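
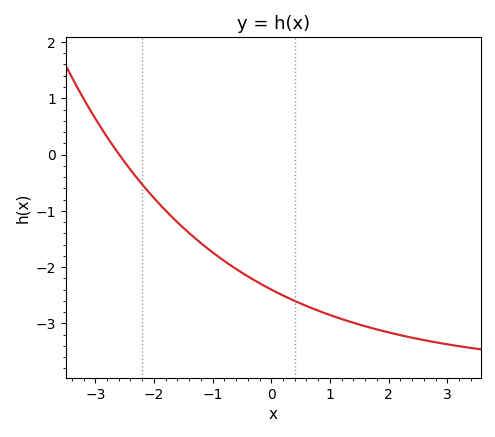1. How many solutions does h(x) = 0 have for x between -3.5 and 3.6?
1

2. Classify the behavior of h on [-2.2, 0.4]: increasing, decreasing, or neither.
decreasing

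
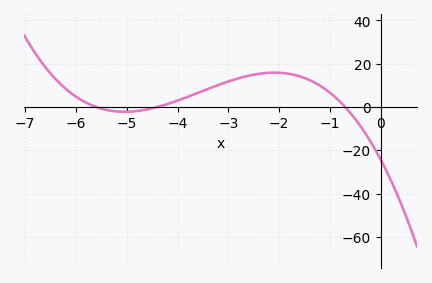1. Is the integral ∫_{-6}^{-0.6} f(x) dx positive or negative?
positive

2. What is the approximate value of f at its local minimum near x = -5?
-2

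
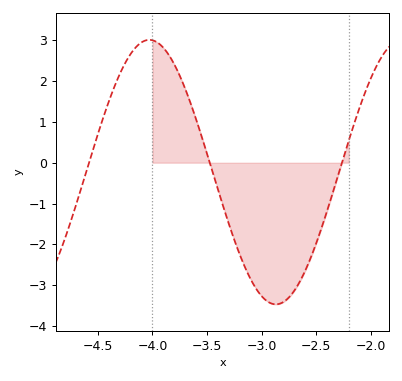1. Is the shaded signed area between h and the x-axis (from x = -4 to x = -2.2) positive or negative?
negative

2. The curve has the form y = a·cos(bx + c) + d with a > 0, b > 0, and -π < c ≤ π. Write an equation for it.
y = 3.24cos(2.7x - 1.6) - 0.23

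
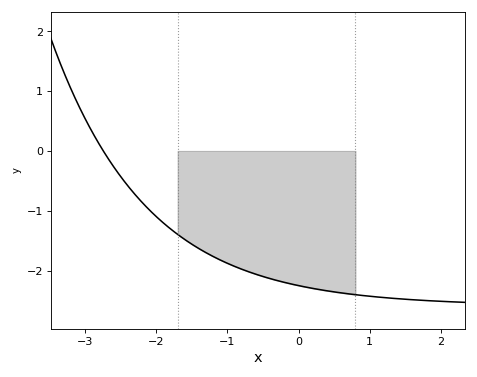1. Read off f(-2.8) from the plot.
0.11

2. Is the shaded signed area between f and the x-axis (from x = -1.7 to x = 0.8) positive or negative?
negative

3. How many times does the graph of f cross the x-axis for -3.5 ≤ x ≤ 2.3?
1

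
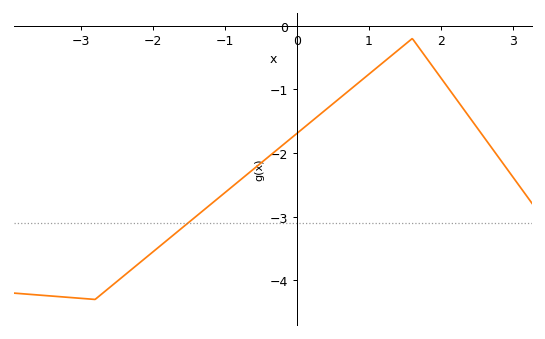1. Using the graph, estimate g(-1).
-2.6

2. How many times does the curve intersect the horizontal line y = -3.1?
1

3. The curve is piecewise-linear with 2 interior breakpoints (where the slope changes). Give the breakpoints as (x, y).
(-2.8, -4.3); (1.6, -0.2)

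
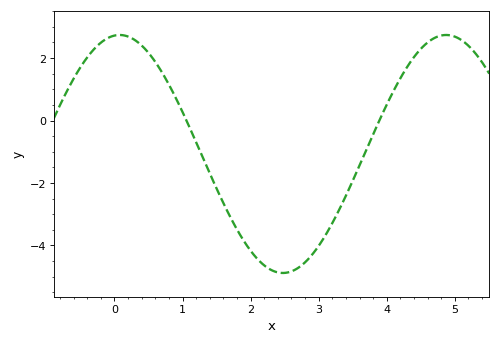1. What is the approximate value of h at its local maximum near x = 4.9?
2.8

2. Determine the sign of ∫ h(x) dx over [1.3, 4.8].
negative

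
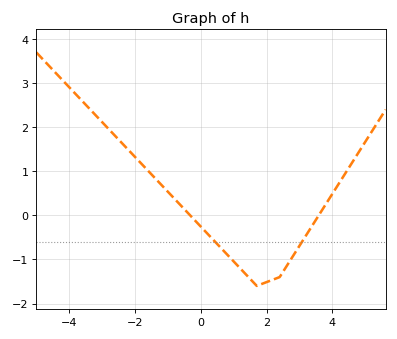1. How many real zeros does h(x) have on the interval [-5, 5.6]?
2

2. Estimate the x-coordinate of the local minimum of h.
1.7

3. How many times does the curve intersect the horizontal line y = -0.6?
2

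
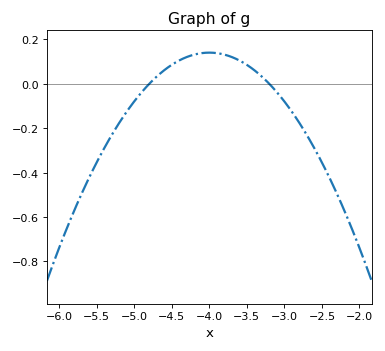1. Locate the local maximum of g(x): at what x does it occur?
-4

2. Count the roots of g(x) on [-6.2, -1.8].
2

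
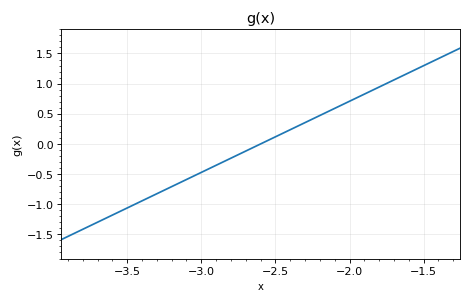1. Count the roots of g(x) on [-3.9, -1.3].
1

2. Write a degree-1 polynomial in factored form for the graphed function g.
y = 1.18(x + 2.6)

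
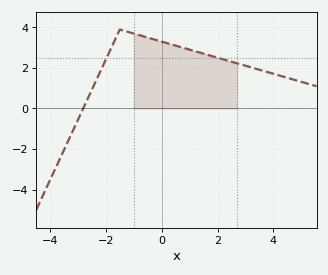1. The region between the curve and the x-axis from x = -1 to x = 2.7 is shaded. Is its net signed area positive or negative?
positive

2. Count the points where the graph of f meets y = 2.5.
2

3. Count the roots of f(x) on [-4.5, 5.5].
1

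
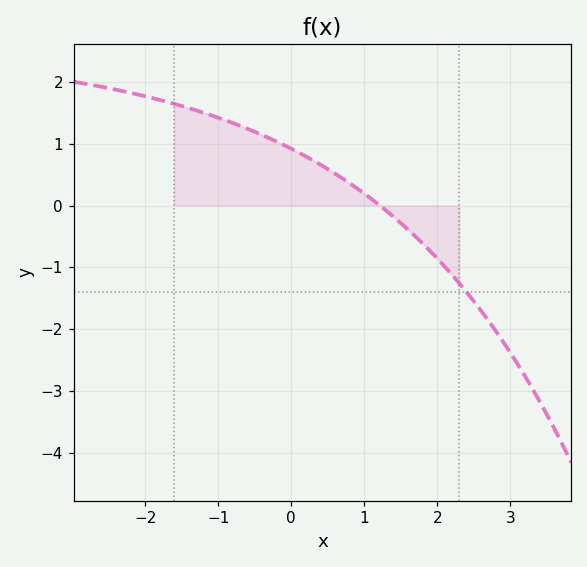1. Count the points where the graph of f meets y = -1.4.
1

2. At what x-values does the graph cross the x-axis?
1.22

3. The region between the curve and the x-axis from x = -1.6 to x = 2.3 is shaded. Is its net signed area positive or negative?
positive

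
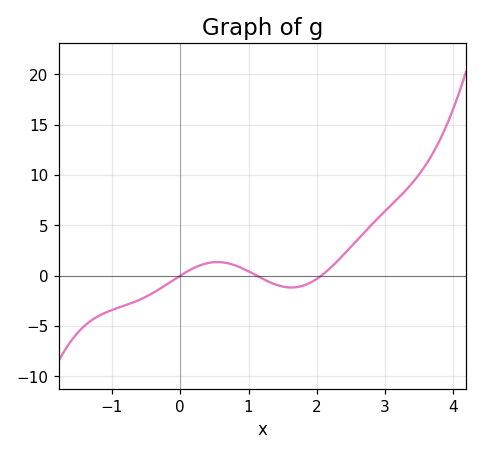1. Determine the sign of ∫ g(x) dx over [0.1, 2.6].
positive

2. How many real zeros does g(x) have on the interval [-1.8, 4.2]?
3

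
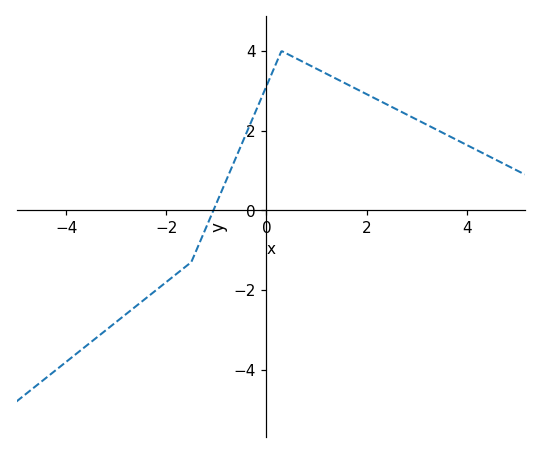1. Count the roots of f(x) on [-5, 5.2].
1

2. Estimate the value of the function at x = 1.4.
3.3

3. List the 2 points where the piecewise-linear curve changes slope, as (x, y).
(-1.5, -1.3); (0.3, 4)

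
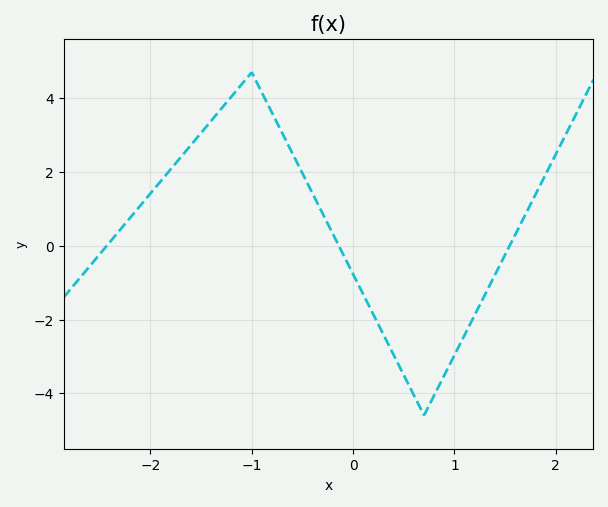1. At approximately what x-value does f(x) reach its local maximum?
-1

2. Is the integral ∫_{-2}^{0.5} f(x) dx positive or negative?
positive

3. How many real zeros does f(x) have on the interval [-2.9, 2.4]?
3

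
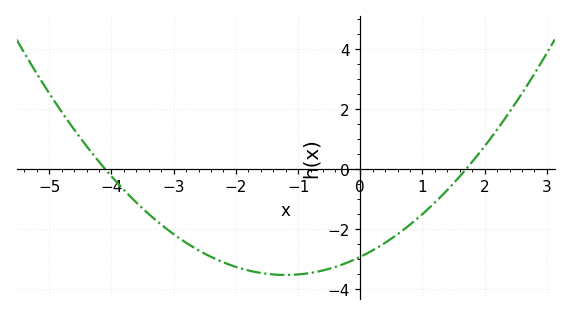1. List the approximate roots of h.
-4.2, 1.6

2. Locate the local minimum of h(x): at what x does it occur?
-1.2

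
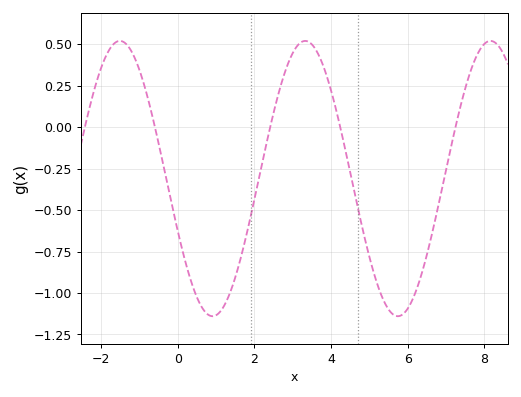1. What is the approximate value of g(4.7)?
-0.489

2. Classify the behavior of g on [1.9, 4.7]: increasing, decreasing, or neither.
neither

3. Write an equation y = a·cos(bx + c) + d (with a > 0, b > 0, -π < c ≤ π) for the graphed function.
y = 0.83cos(1.3x + 1.96) - 0.31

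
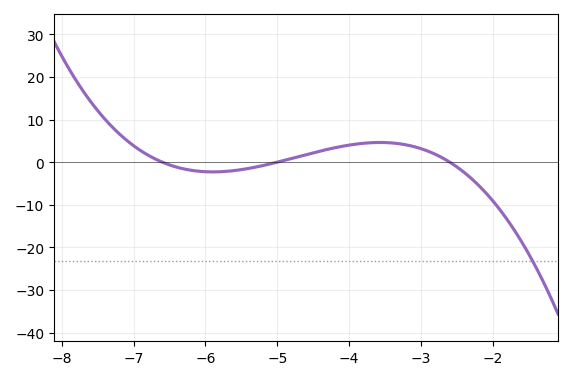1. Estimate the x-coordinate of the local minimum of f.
-5.89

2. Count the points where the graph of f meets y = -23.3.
1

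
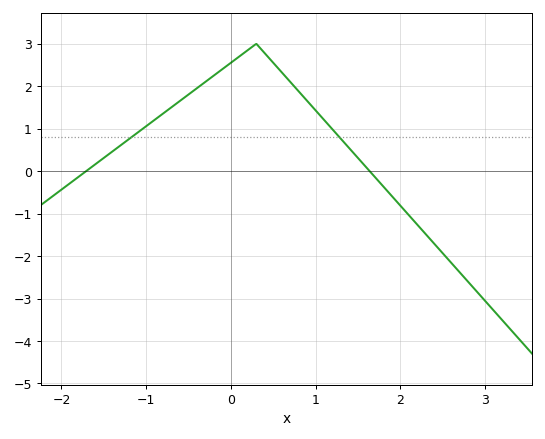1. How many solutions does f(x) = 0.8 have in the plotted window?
2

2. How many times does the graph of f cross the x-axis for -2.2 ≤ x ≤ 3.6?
2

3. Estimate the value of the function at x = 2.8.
-2.61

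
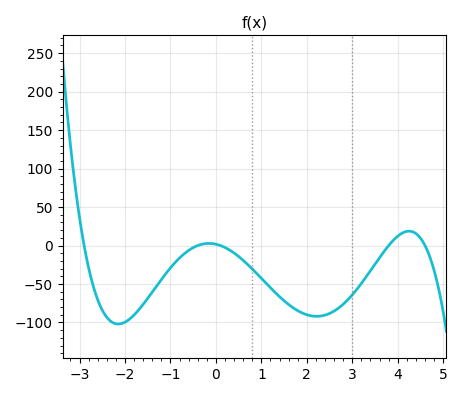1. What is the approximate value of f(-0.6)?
-6.34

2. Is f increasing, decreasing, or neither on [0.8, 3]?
neither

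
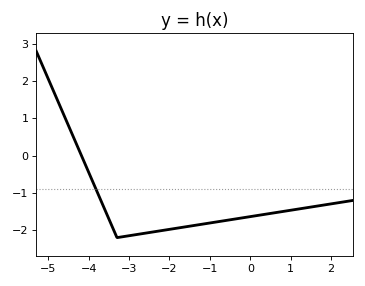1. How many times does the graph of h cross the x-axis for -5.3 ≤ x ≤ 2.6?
1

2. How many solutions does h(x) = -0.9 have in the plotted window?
1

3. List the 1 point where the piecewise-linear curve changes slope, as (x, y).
(-3.3, -2.2)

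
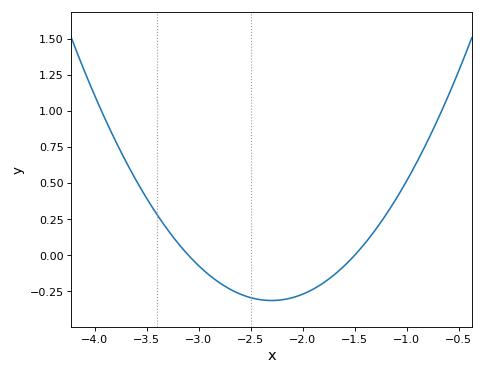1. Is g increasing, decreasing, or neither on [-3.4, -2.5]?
decreasing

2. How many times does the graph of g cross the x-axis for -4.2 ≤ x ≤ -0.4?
2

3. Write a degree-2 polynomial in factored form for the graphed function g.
y = 0.49(x + 3.1)(x + 1.5)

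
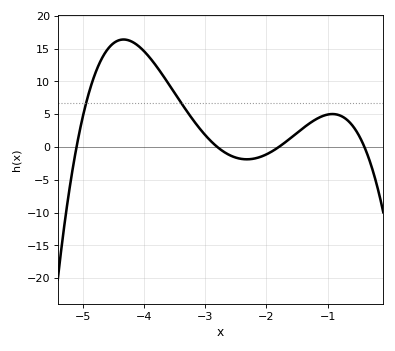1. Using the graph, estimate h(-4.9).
8.2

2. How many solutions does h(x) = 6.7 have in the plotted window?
2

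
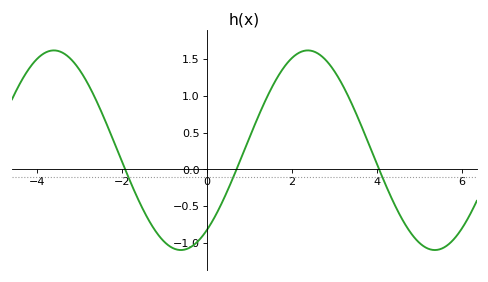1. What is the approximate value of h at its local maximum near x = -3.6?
1.6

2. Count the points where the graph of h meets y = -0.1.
3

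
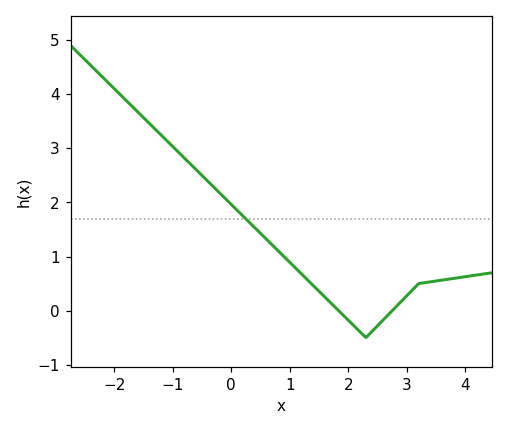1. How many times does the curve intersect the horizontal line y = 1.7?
1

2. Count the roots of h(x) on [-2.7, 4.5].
2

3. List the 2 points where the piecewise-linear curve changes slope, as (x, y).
(2.3, -0.5); (3.2, 0.5)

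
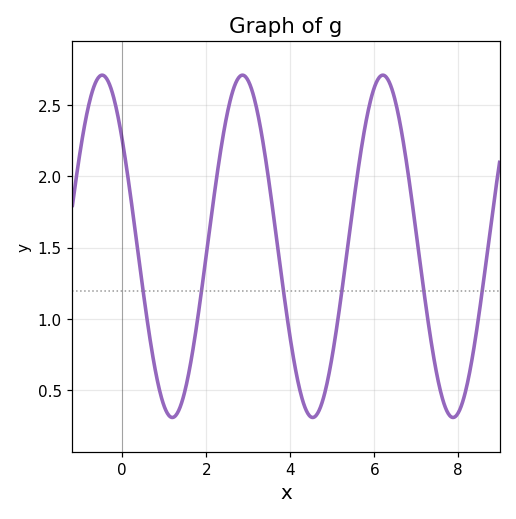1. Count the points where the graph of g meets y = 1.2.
6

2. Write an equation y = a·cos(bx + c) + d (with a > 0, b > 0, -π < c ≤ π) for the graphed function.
y = 1.2cos(1.88x + 0.902) + 1.51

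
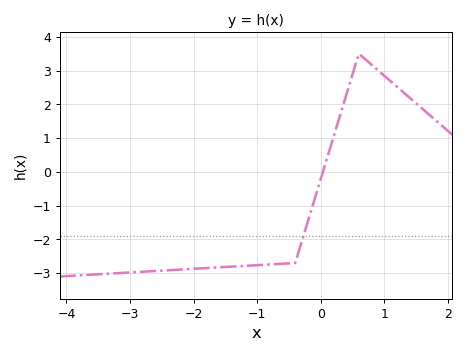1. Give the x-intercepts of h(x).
0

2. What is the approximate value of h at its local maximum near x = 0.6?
3.5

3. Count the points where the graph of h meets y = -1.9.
1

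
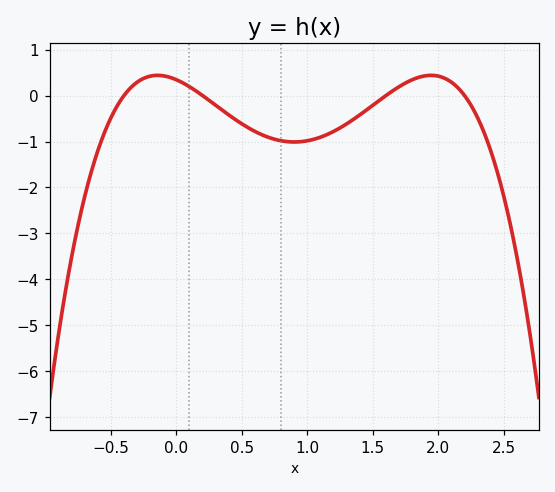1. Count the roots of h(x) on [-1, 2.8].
4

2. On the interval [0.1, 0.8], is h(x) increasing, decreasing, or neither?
decreasing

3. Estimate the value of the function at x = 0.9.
-1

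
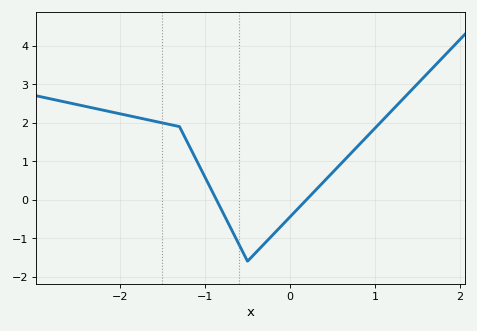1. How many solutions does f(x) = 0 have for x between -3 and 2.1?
2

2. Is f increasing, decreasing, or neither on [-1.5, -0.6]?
decreasing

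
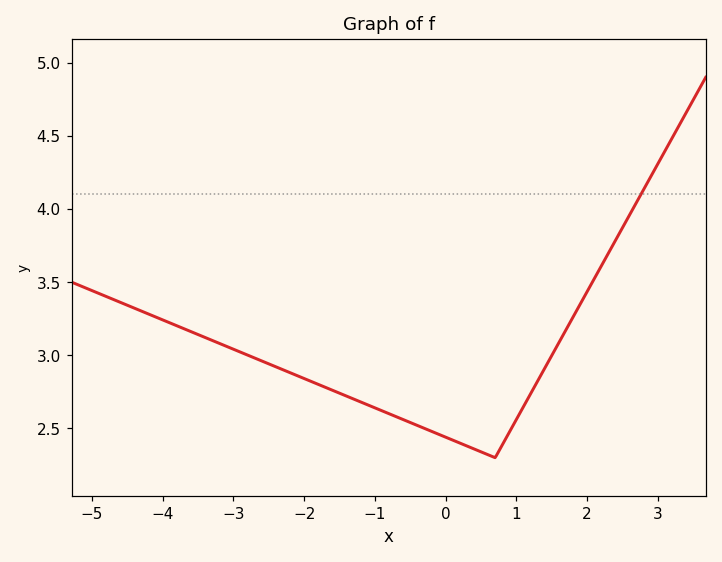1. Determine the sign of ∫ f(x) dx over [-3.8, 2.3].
positive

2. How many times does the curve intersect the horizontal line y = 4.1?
1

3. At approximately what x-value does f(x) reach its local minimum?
0.7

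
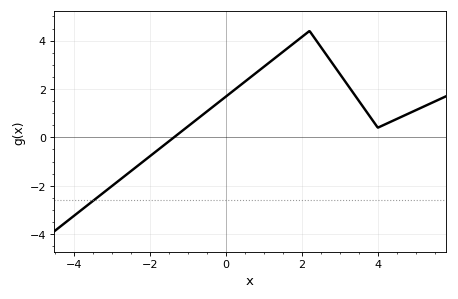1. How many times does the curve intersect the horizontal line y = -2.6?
1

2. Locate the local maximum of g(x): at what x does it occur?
2.2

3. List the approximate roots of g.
-1.4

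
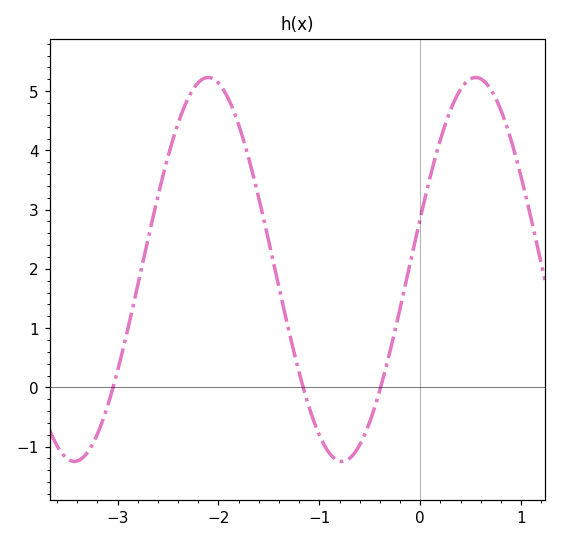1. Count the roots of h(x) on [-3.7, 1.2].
3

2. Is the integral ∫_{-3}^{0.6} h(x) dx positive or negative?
positive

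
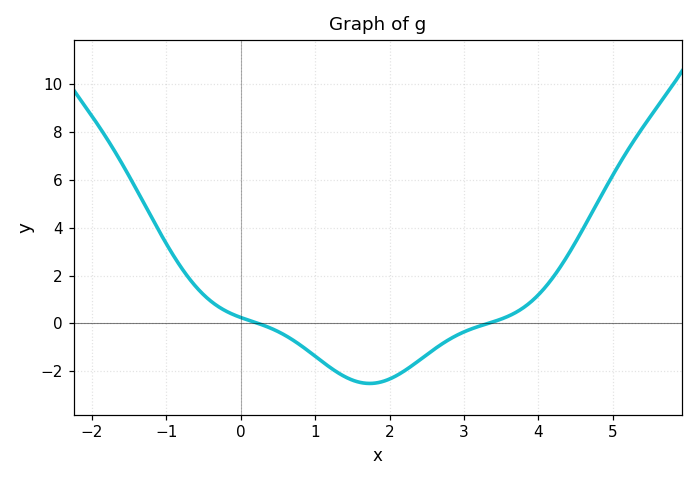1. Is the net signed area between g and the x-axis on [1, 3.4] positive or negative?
negative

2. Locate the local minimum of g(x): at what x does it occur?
1.73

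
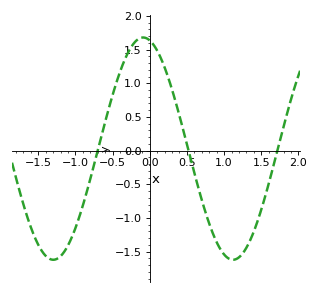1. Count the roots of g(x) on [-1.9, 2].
3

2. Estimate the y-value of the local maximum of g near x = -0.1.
1.7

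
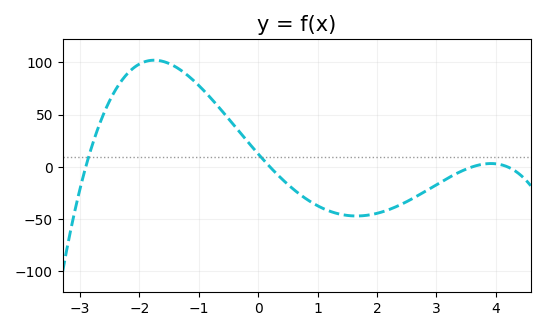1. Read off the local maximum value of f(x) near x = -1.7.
102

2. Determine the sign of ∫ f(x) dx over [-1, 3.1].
negative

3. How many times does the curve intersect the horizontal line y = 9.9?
2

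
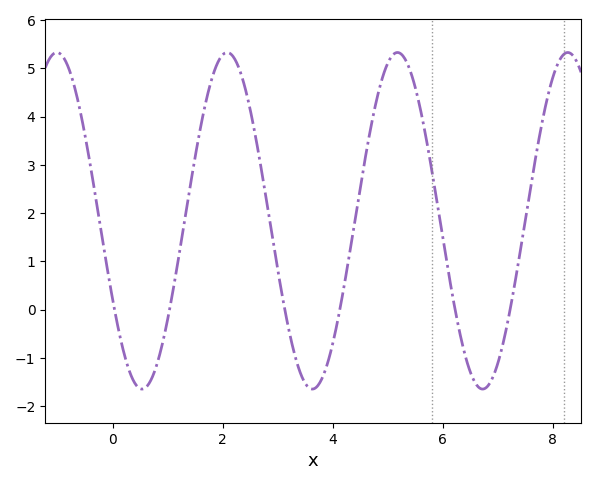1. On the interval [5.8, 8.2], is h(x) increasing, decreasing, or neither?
neither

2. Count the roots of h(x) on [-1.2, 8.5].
6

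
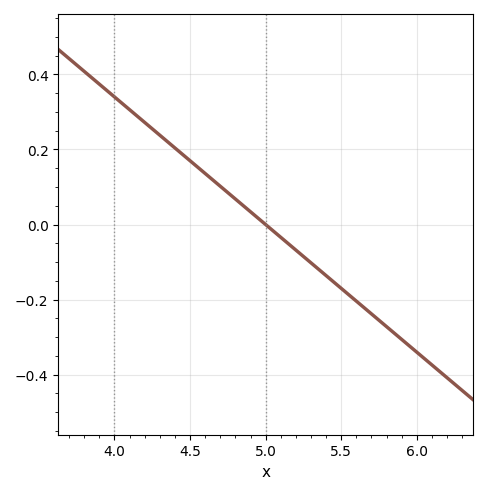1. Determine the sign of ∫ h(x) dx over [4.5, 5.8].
negative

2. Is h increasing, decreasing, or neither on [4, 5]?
decreasing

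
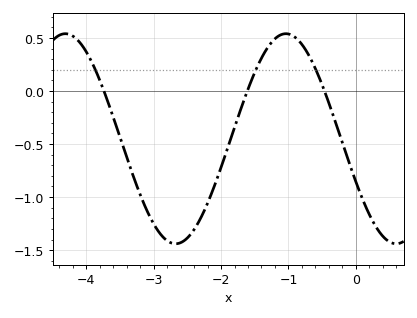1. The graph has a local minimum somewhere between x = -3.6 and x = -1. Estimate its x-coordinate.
-2.7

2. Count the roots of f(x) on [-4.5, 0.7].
3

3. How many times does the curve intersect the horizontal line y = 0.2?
3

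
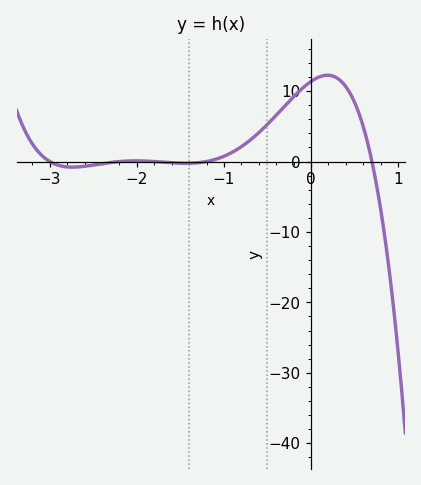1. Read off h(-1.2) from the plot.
0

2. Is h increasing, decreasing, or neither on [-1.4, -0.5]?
increasing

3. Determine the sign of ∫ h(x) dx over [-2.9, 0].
positive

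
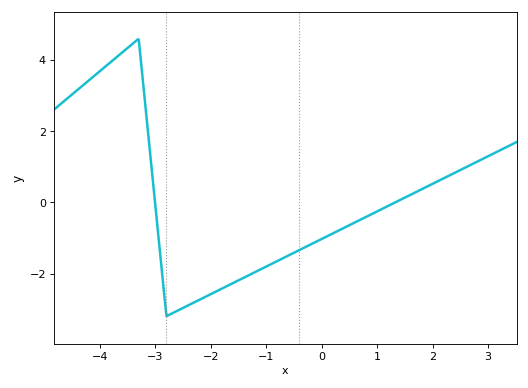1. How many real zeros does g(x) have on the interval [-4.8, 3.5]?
2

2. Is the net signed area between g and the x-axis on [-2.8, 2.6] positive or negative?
negative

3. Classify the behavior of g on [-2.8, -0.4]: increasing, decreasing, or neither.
increasing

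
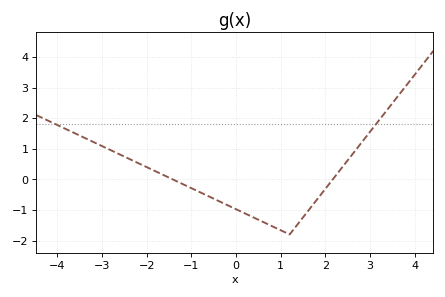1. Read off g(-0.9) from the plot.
-0.357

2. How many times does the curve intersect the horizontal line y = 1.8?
2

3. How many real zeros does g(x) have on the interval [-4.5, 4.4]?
2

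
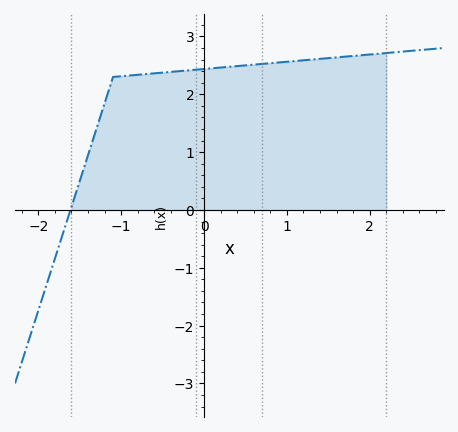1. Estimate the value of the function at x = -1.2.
1.85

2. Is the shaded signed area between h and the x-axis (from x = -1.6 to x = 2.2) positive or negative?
positive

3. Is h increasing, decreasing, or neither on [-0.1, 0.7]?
increasing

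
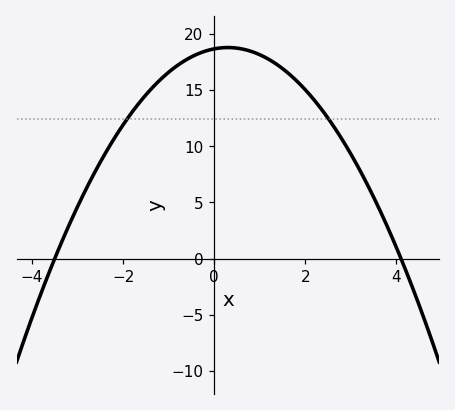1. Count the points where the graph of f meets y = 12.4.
2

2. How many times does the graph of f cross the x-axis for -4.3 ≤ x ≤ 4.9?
2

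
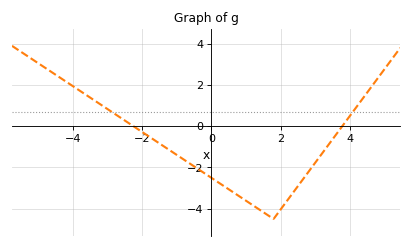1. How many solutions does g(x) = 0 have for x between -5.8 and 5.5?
2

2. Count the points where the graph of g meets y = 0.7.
2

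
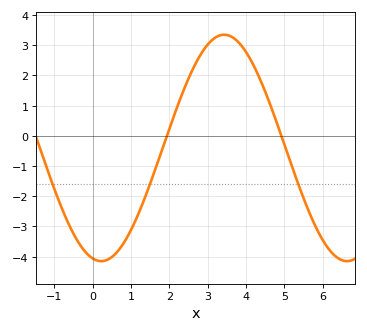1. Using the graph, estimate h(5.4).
-1.72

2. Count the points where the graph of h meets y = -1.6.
3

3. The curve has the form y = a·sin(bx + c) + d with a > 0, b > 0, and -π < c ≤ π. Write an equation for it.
y = 3.75sin(0.98x - 1.79) - 0.4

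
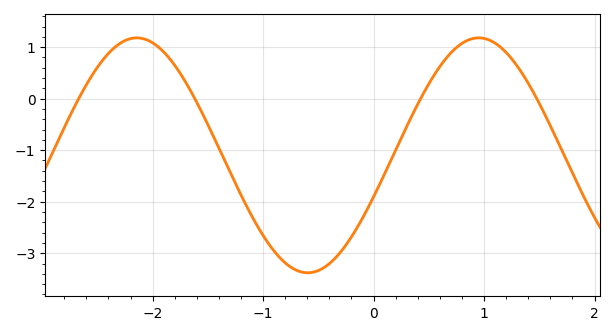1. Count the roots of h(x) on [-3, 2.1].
4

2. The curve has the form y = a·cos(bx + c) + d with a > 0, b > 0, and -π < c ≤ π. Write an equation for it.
y = 2.28cos(2.03x - 1.93) - 1.1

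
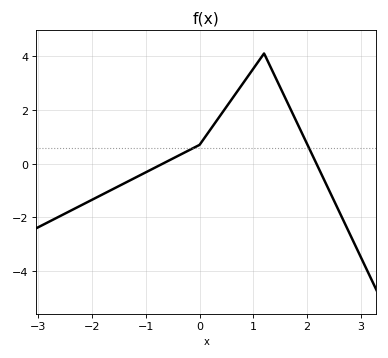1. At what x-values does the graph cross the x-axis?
-0.7, 2.2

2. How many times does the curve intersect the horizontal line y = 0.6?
2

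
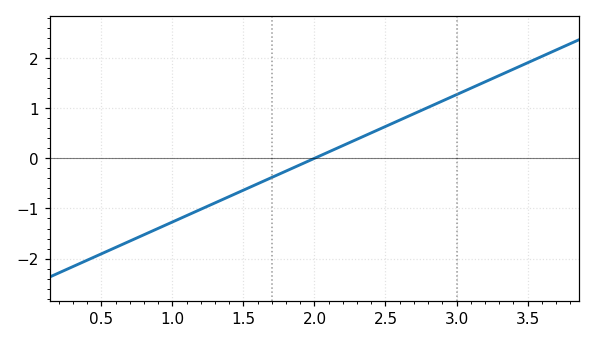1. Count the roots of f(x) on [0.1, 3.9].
1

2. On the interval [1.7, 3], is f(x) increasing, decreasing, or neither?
increasing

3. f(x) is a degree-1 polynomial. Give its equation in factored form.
y = 1.27(x - 2)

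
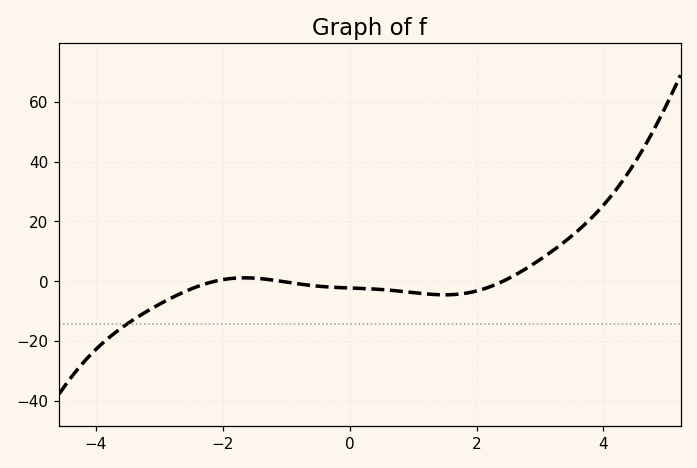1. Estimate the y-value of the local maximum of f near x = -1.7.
1.11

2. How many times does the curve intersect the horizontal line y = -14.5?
1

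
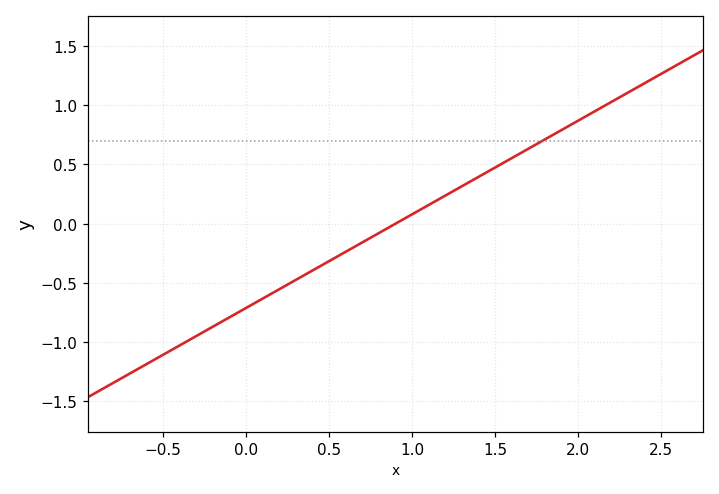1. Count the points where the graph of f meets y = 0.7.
1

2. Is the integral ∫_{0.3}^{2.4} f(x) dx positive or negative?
positive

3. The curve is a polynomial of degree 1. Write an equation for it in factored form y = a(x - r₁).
y = 0.79(x - 0.9)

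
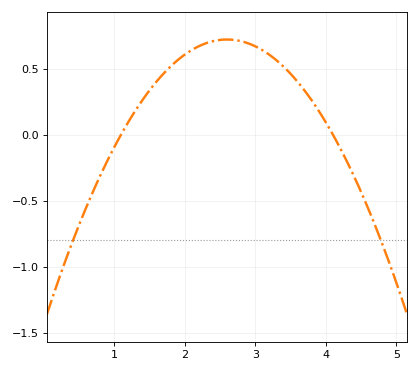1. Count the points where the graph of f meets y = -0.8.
2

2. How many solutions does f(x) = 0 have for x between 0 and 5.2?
2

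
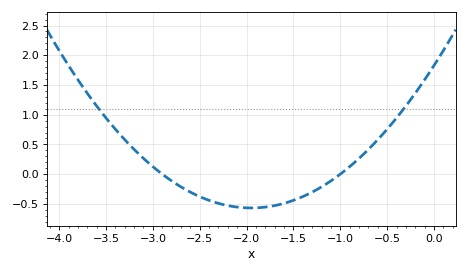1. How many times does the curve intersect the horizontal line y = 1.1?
2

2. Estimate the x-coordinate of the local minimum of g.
-2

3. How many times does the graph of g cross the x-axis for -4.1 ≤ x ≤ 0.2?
2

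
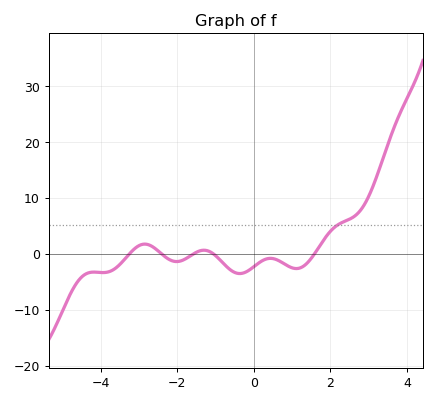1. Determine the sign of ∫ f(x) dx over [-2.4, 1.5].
negative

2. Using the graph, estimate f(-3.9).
-3.33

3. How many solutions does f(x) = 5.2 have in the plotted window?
1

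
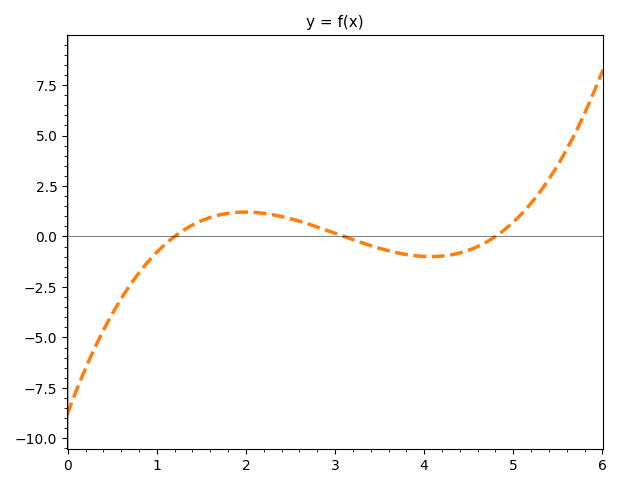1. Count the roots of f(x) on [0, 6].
3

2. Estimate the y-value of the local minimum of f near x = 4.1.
-1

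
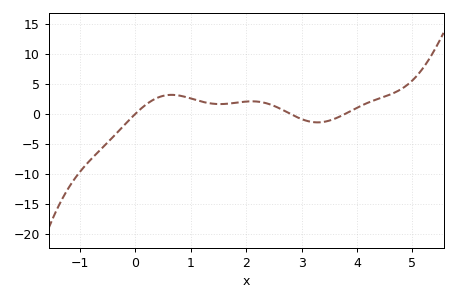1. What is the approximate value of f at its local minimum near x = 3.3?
-1.43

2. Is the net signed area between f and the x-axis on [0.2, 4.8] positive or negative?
positive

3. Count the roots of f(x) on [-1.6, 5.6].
3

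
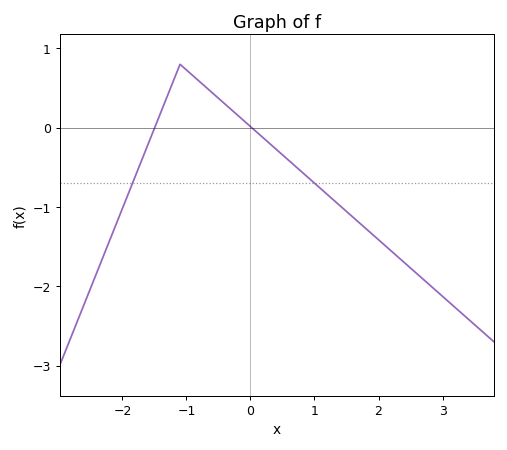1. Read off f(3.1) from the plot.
-2.2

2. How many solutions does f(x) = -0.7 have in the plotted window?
2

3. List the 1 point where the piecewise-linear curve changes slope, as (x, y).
(-1.1, 0.8)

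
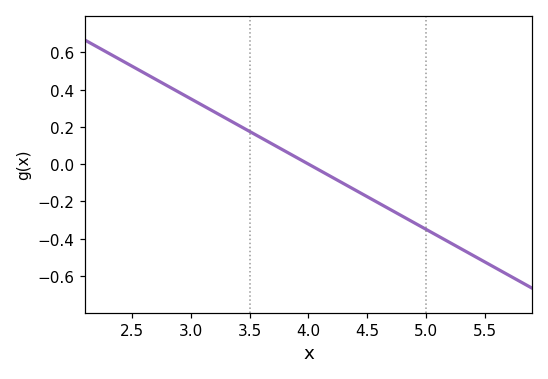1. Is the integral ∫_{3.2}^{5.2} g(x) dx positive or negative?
negative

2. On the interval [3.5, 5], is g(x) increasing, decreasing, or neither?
decreasing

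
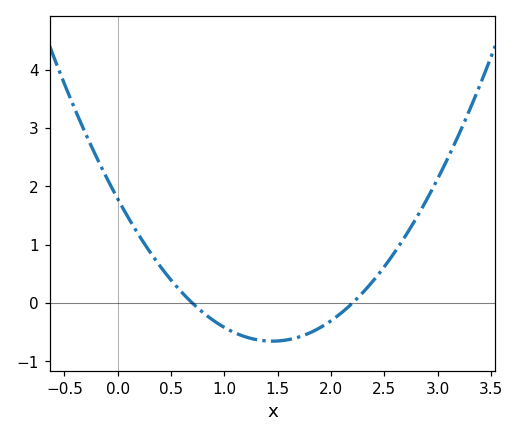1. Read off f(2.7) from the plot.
1.16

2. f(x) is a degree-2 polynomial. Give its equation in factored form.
y = 1.16(x - 0.7)(x - 2.2)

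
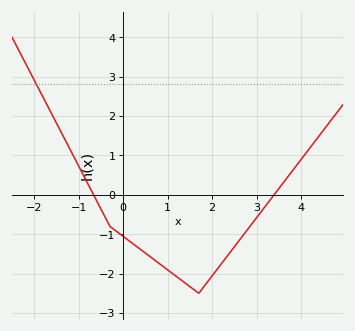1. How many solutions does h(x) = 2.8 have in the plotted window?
1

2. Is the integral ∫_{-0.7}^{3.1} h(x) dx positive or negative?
negative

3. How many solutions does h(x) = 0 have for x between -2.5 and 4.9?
2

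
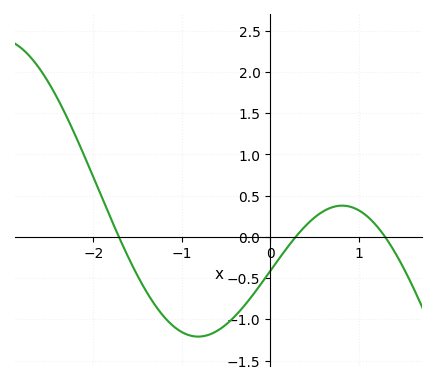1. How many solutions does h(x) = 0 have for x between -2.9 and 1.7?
3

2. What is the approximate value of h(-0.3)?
-0.845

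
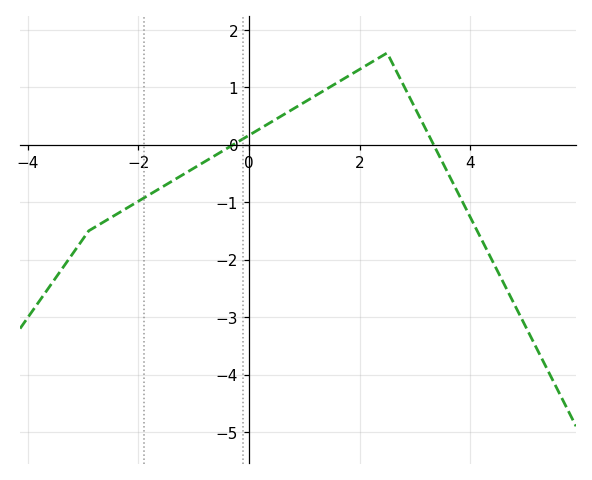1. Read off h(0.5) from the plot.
0.452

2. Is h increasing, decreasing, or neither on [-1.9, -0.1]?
increasing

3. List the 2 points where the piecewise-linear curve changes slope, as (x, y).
(-2.9, -1.5); (2.5, 1.6)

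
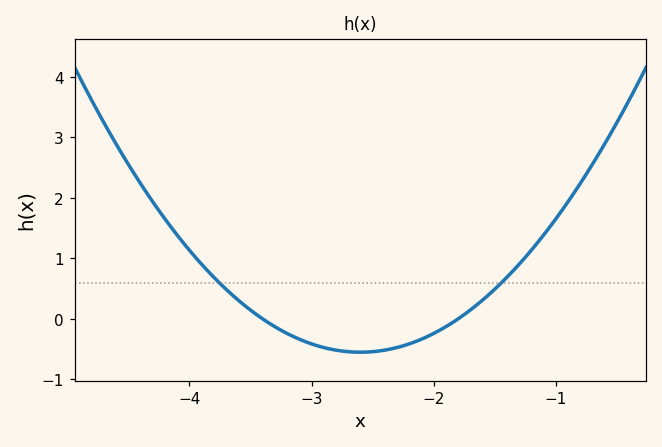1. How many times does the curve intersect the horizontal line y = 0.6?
2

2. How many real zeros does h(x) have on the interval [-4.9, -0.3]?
2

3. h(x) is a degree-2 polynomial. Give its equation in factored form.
y = 0.86(x + 3.4)(x + 1.8)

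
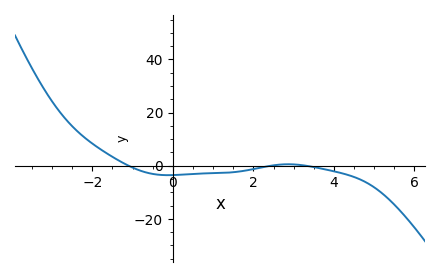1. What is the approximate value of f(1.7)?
-2.08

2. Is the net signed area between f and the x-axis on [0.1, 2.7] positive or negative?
negative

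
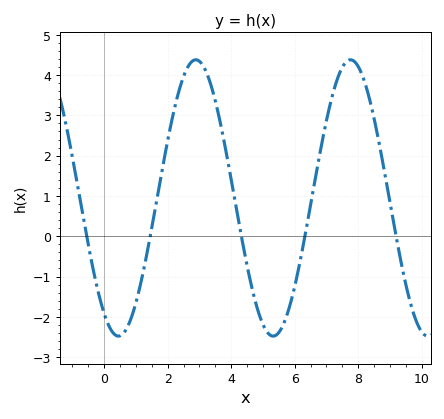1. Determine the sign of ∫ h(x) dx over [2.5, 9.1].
positive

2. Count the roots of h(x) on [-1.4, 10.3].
5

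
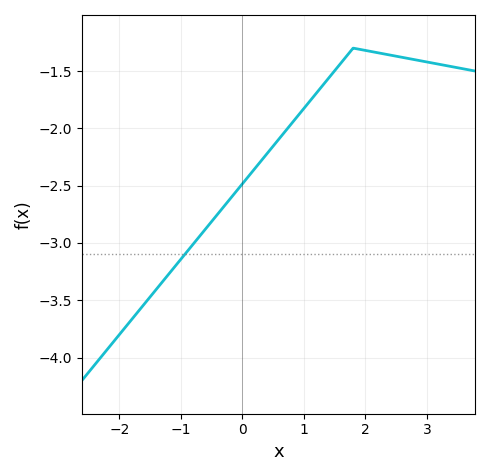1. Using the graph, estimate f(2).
-1.32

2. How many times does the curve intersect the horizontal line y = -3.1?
1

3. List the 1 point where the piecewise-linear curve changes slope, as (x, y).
(1.8, -1.3)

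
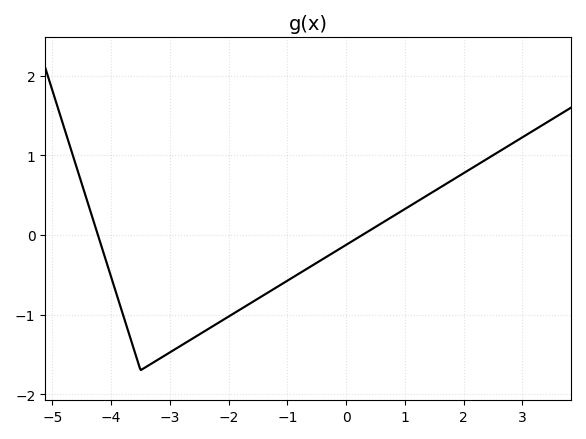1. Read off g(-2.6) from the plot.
-1.3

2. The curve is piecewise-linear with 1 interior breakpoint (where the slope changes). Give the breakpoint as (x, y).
(-3.5, -1.7)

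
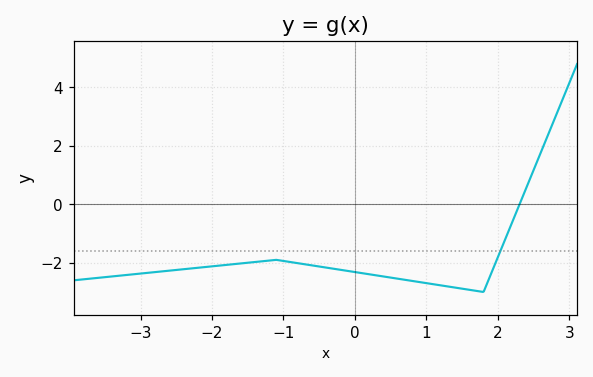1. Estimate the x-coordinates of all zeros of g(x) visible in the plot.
2.3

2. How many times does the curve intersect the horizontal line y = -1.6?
1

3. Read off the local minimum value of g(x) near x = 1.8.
-3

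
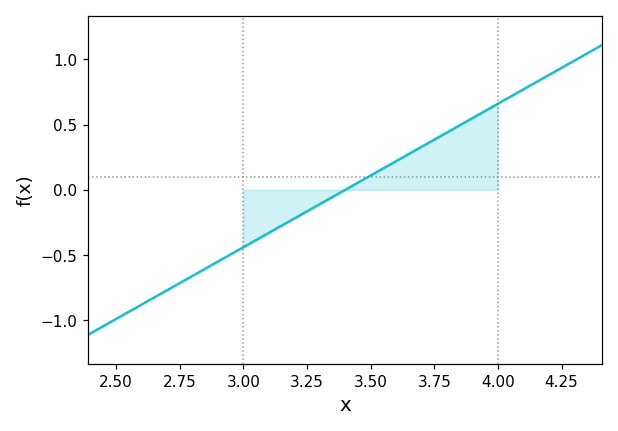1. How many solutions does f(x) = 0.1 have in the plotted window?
1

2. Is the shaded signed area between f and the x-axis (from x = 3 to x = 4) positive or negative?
positive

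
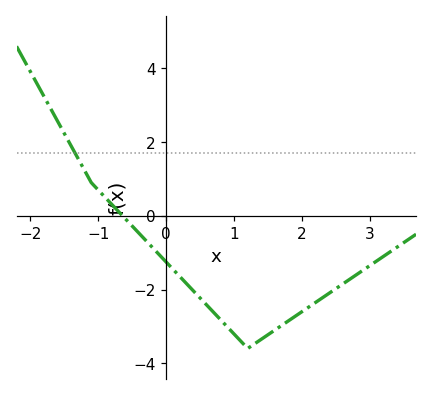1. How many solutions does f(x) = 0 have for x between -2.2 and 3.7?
1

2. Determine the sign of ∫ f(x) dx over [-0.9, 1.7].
negative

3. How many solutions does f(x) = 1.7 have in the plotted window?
1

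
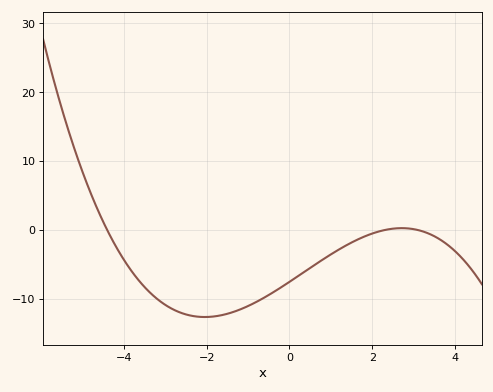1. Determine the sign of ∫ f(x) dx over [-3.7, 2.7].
negative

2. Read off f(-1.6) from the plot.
-12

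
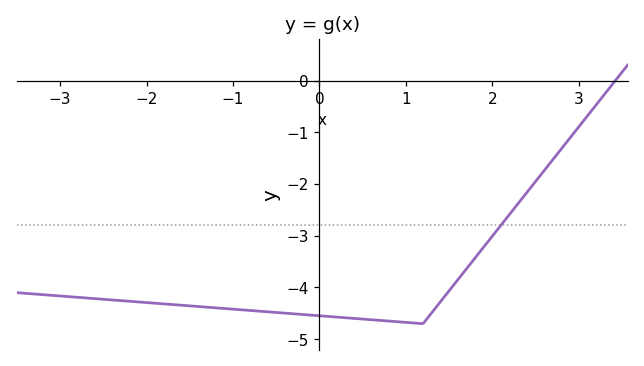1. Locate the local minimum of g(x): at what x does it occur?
1.2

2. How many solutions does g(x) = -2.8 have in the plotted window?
1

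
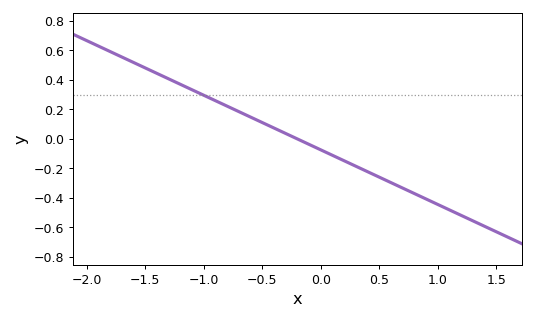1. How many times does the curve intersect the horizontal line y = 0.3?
1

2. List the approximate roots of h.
-0.2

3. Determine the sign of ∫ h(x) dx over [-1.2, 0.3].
positive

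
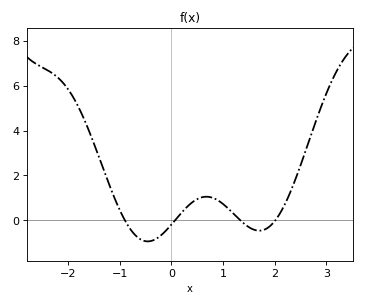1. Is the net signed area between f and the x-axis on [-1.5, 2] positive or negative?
positive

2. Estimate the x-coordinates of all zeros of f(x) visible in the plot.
-0.9, 0.1, 1.3, 2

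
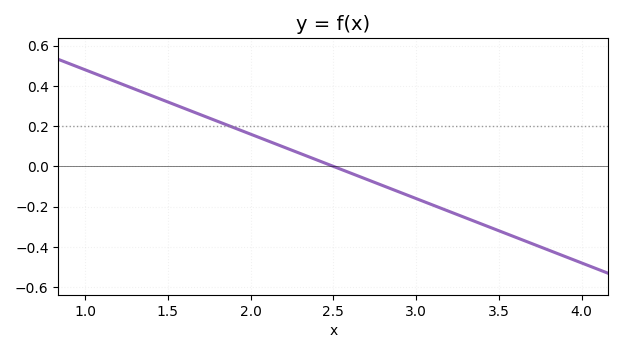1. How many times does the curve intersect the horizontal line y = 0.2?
1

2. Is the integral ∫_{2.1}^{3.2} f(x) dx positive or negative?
negative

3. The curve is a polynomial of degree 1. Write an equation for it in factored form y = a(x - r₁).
y = -0.32(x - 2.5)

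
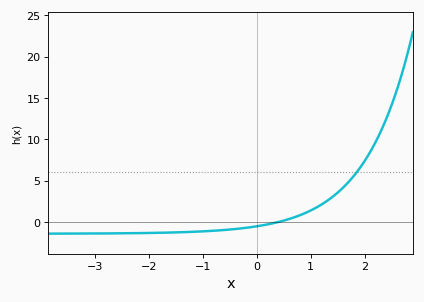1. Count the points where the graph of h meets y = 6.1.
1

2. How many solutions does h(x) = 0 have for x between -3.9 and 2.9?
1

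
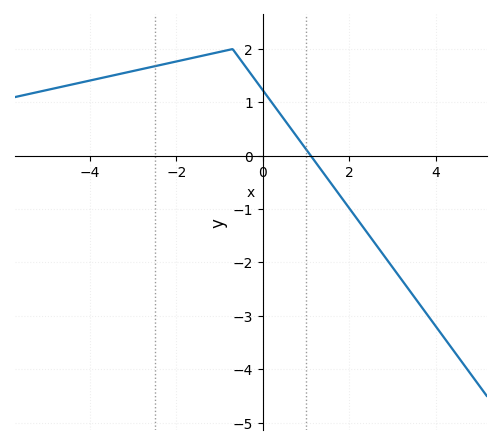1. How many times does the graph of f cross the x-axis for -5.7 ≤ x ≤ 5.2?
1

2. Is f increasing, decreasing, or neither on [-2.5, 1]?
neither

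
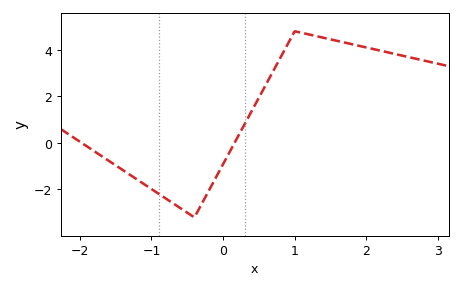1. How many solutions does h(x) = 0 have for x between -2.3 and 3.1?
2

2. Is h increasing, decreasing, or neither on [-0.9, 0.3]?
neither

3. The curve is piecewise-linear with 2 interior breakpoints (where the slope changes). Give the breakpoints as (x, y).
(-0.4, -3.2); (1, 4.8)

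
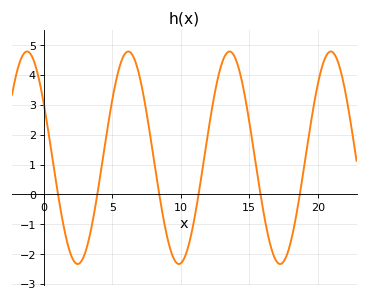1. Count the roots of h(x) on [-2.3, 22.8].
6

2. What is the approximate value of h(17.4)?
-2.3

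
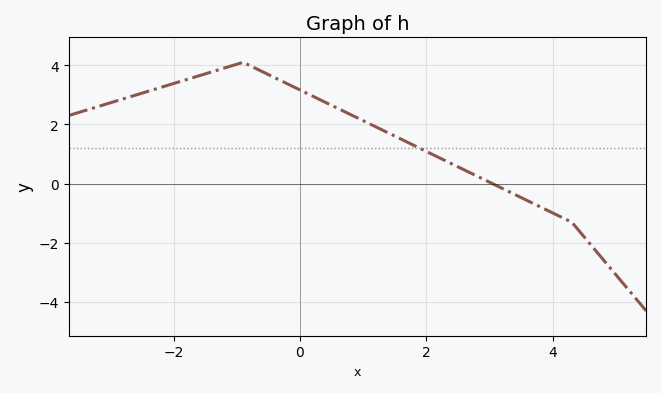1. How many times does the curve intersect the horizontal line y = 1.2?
1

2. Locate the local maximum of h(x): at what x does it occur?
-0.9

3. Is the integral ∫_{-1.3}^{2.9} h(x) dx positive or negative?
positive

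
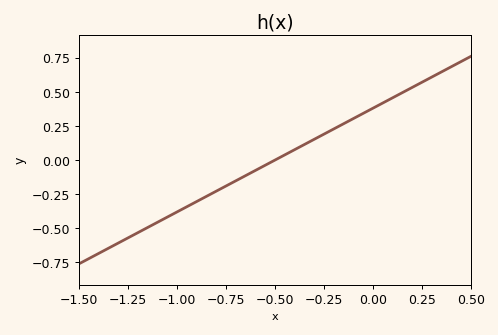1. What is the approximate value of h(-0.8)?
-0.228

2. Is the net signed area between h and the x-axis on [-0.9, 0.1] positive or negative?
positive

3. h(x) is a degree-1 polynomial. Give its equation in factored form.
y = 0.76(x + 0.5)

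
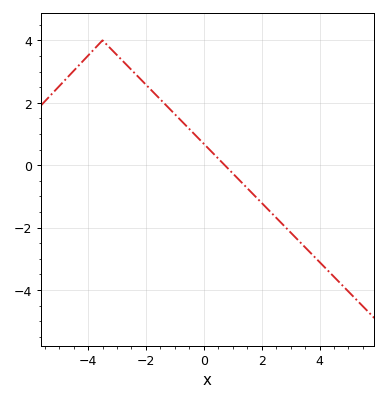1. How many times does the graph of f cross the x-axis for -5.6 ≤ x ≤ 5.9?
1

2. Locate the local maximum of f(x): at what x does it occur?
-3.6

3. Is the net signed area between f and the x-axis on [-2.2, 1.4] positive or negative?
positive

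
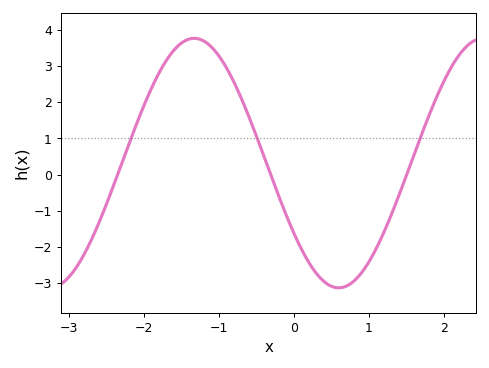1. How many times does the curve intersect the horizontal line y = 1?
3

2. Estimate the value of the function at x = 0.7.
-3.1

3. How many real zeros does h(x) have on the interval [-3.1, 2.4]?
3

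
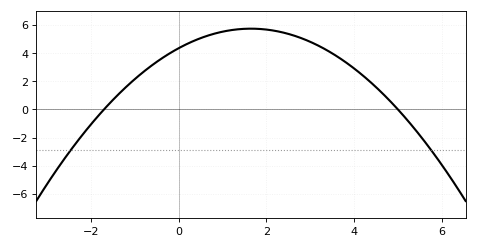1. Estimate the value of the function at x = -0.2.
3.98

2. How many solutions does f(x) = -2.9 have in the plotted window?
2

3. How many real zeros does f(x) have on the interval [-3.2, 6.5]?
2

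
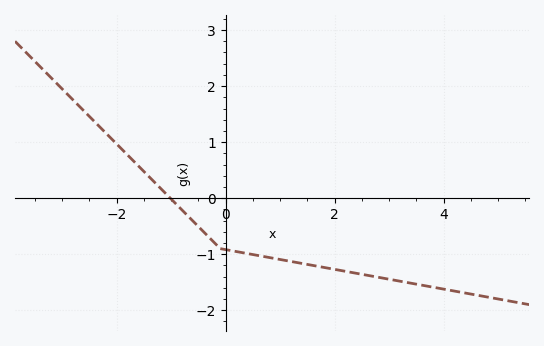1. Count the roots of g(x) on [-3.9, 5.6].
1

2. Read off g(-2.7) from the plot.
1.65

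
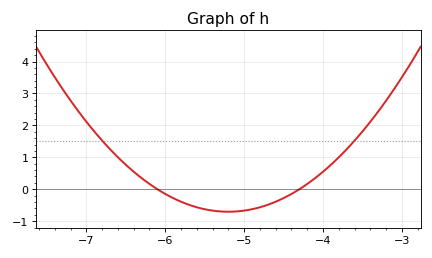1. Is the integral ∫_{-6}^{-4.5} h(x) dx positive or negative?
negative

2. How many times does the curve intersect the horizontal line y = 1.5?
2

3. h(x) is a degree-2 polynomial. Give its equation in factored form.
y = 0.87(x + 6.1)(x + 4.3)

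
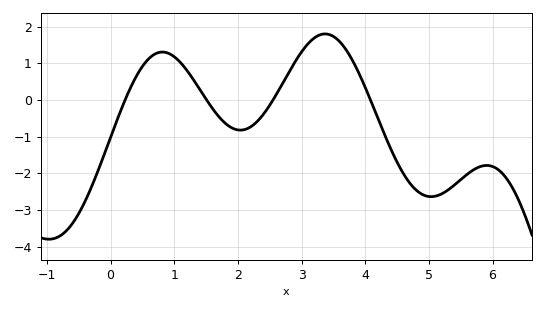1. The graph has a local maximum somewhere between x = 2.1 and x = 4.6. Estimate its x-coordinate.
3.37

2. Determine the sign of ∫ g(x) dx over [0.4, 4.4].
positive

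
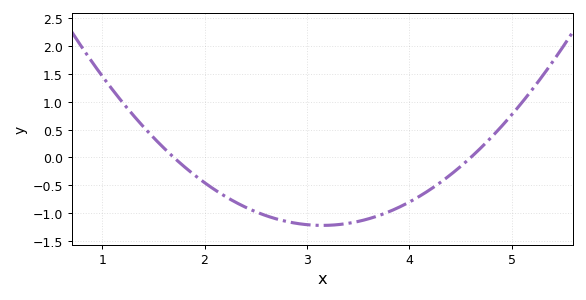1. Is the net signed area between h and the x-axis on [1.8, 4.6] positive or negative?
negative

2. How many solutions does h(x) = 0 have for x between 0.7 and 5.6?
2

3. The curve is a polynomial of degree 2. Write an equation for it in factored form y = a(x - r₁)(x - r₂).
y = 0.58(x - 1.7)(x - 4.6)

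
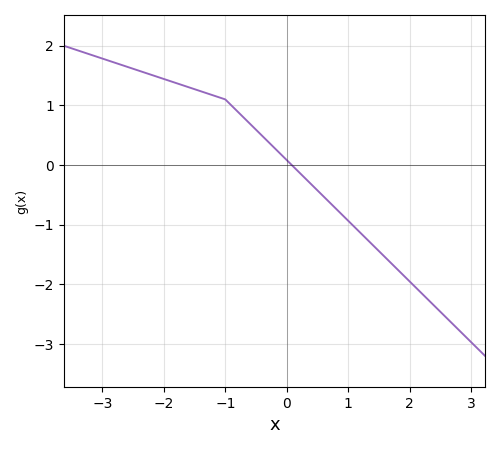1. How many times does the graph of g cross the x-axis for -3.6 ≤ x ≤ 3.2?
1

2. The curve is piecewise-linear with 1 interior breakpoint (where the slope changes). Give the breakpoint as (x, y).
(-1, 1.1)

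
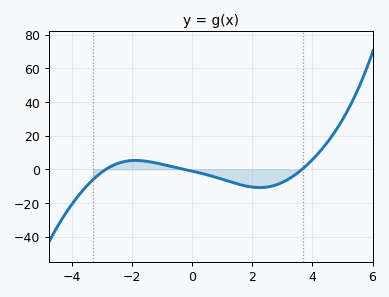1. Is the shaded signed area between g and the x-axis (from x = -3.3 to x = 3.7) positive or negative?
negative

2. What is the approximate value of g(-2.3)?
4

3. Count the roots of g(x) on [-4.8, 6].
3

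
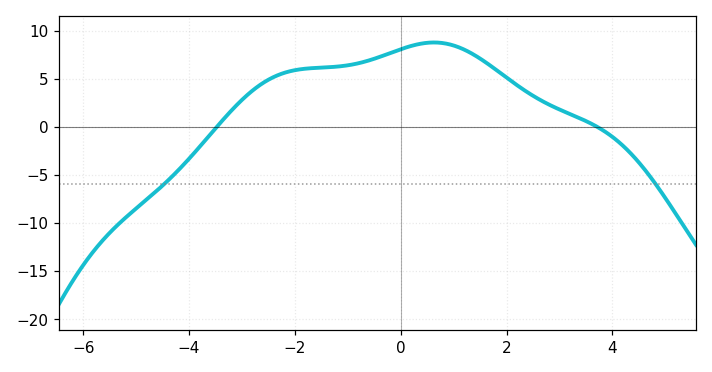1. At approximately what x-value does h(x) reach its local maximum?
0.6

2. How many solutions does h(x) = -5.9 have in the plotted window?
2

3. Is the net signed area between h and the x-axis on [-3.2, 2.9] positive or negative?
positive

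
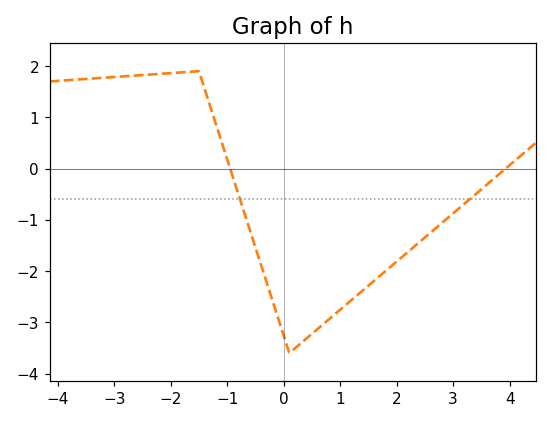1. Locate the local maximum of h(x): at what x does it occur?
-1.5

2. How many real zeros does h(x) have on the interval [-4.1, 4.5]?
2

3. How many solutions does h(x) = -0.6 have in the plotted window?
2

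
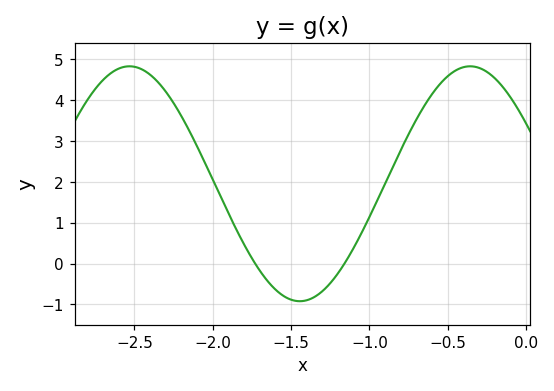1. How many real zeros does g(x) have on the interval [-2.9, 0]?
2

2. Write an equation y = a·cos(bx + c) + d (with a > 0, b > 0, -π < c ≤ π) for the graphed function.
y = 2.87cos(2.9x + 1) + 1.95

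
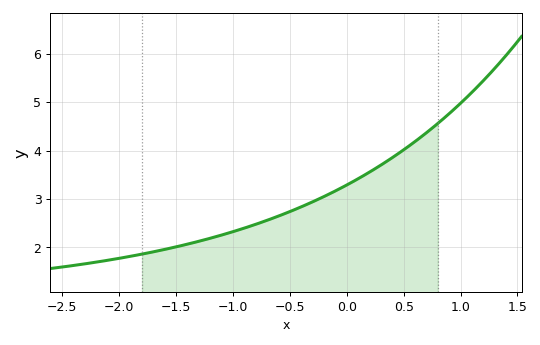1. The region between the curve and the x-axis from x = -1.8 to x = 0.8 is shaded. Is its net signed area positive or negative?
positive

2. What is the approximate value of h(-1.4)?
2.07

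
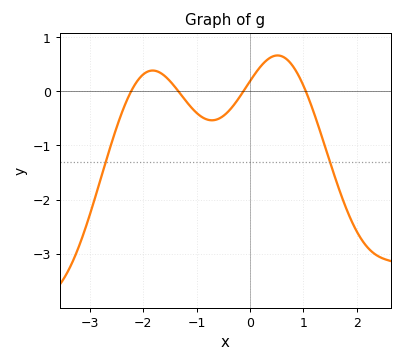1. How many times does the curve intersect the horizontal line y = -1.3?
2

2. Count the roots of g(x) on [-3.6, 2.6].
4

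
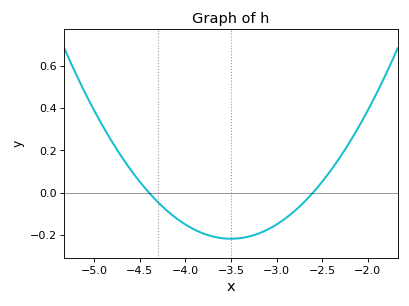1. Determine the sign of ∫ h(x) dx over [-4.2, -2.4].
negative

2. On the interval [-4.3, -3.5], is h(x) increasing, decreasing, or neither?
decreasing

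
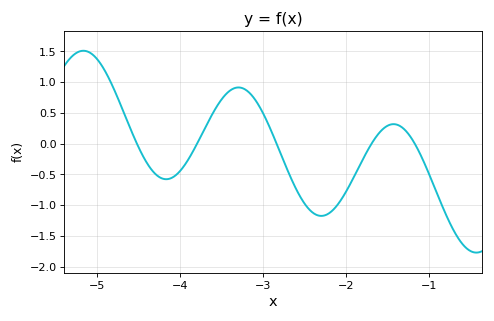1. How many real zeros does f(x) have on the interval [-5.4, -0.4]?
5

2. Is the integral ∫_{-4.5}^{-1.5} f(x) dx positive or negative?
negative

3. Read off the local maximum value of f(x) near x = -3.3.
0.9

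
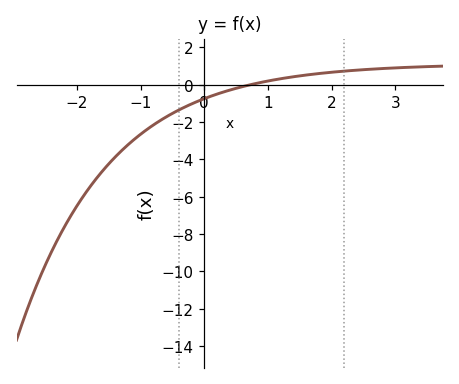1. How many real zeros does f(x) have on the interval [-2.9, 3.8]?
1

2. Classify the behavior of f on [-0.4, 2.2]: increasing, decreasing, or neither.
increasing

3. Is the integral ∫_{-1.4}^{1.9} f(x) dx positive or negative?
negative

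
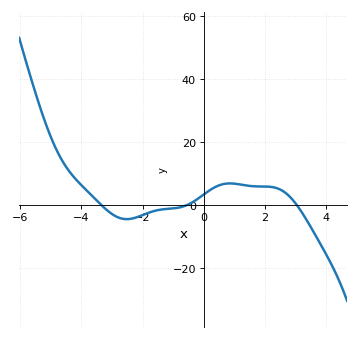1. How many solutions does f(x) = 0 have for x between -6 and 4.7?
3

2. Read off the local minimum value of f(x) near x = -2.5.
-4.42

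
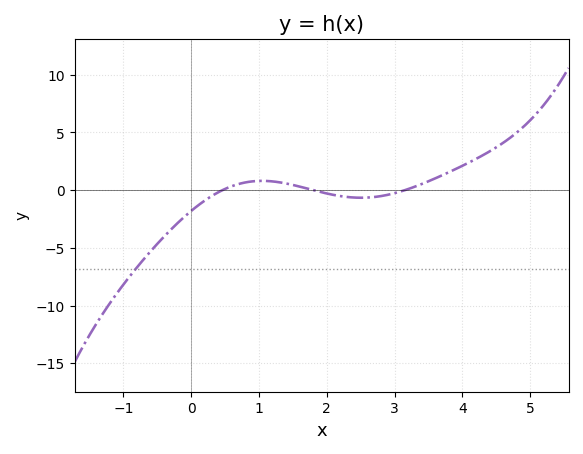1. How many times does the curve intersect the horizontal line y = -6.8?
1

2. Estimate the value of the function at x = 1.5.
0.5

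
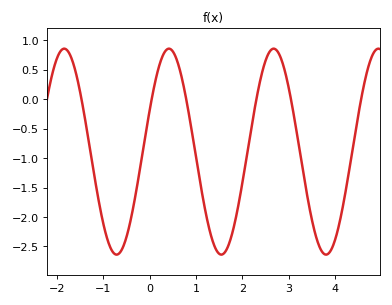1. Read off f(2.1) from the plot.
-0.95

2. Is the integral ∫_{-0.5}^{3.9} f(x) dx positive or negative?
negative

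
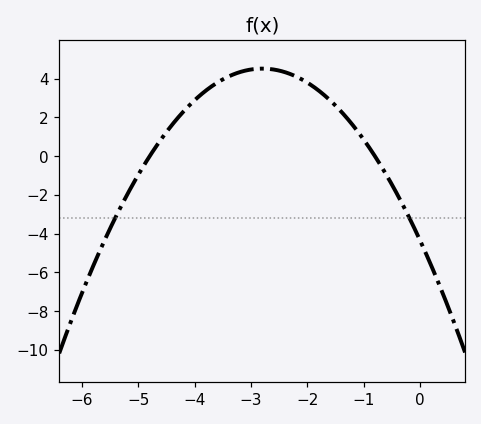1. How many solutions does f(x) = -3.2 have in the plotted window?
2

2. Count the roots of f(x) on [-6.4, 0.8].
2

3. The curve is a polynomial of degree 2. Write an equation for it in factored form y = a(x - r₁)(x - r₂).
y = -1.13(x + 4.8)(x + 0.8)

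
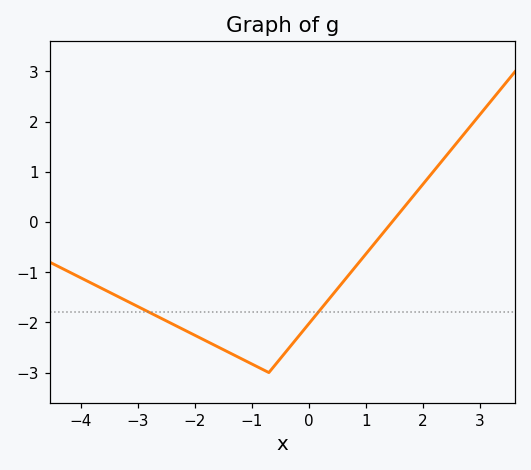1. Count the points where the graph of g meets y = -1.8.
2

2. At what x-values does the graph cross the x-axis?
1.46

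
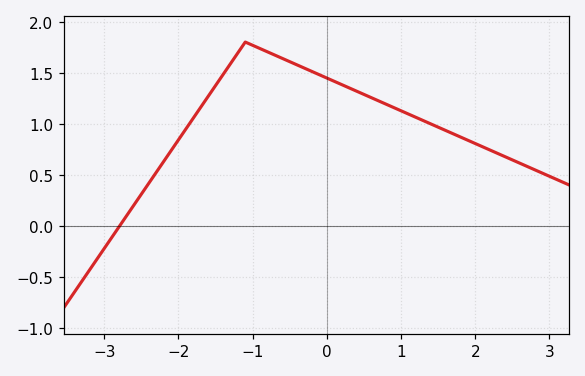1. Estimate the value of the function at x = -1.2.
1.69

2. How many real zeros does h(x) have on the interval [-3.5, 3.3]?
1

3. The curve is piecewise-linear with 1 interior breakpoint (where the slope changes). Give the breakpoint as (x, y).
(-1.1, 1.8)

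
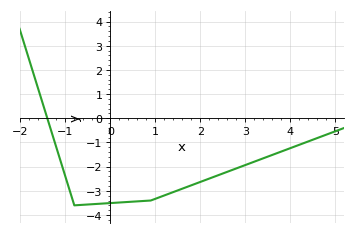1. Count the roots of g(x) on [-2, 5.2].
1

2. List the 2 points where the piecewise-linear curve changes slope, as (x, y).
(-0.8, -3.6); (0.9, -3.4)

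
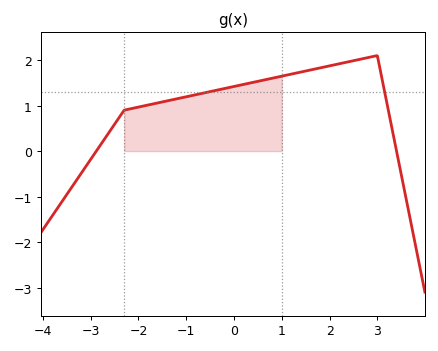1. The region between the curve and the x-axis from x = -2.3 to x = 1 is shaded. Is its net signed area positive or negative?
positive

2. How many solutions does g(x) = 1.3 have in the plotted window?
2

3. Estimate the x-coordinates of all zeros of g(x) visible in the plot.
-2.8, 3.4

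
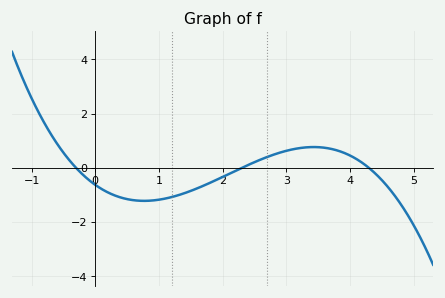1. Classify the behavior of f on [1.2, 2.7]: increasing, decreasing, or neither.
increasing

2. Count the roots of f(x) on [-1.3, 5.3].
3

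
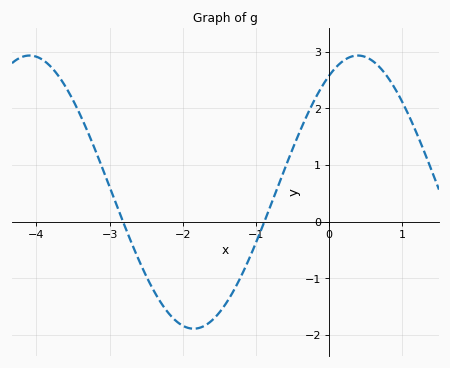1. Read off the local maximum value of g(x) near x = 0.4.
2.9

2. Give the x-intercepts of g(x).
-2.8, -0.9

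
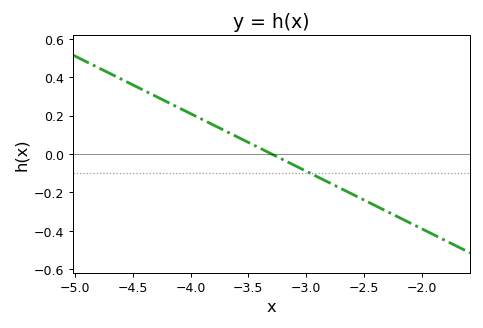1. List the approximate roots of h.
-3.3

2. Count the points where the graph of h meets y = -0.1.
1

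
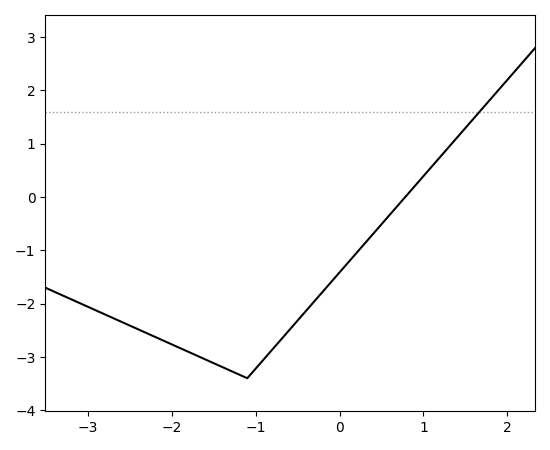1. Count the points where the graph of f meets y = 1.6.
1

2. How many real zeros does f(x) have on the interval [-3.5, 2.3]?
1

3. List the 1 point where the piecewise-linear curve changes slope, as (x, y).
(-1.1, -3.4)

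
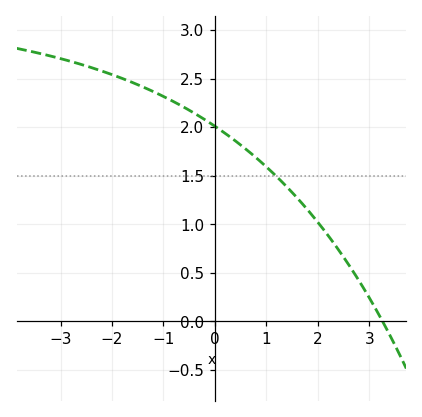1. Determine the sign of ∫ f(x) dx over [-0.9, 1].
positive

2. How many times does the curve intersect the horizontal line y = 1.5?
1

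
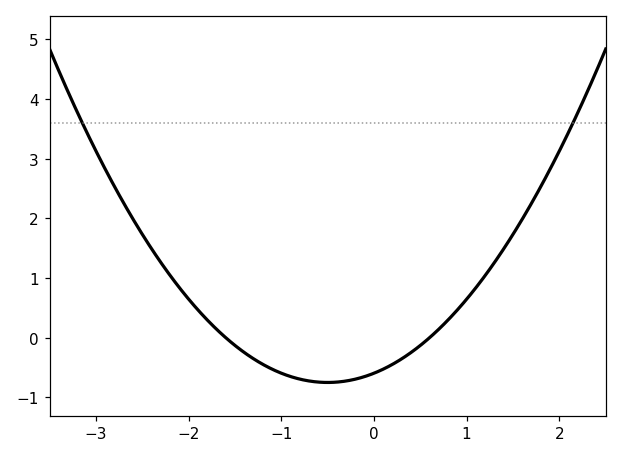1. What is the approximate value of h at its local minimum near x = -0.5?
-0.8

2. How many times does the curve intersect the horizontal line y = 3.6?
2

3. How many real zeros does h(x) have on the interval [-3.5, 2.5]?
2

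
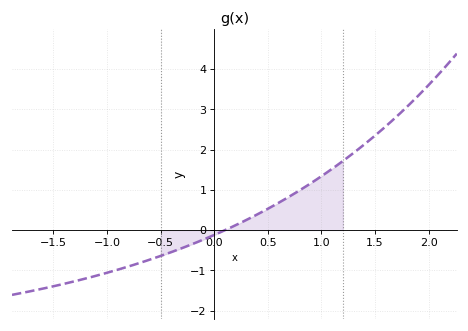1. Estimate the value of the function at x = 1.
1.3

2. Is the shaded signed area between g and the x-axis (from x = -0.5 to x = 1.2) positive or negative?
positive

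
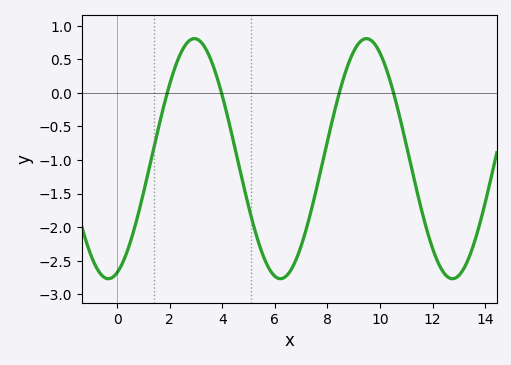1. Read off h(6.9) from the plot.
-2.39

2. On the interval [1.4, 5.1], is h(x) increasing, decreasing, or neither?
neither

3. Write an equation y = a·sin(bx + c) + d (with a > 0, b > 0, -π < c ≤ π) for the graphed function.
y = 1.79sin(0.96x - 1.25) - 0.98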